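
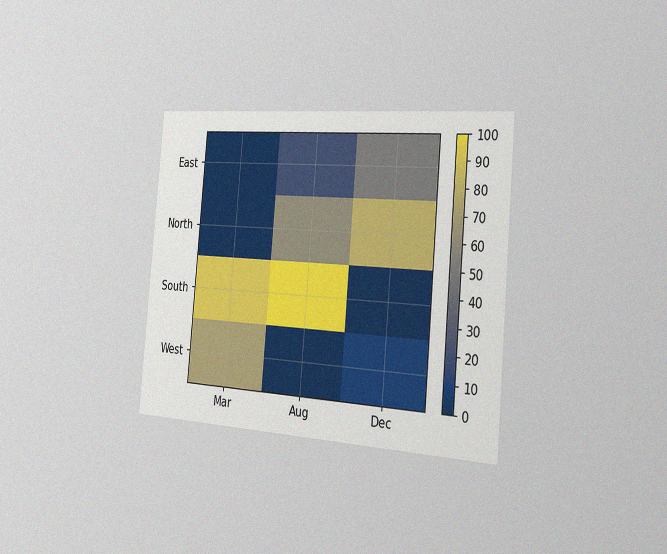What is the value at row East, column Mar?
The chart is tilted about 5° clockwise and viewed slightly from the right, with some photo noise. Matching cell (East, Mar) against the colorbar gives 0.

0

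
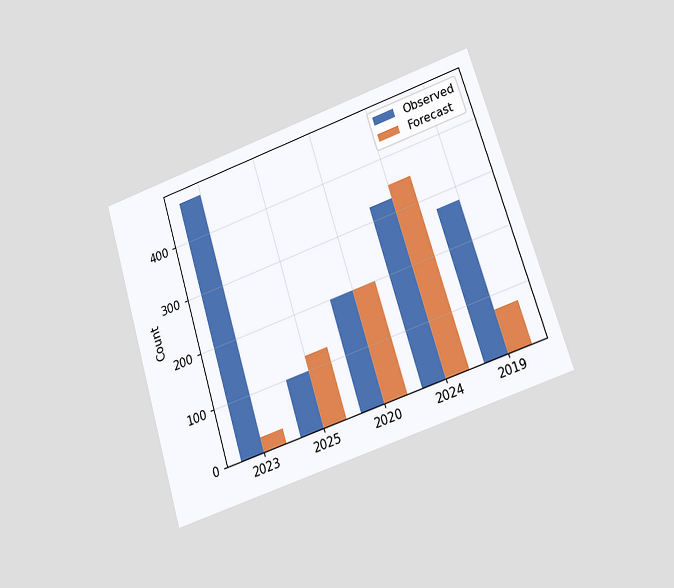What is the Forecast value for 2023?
The chart is tilted about 17° counter-clockwise and viewed at a slight angle. The Forecast bar at 2023 reaches 25 on the y-axis.

25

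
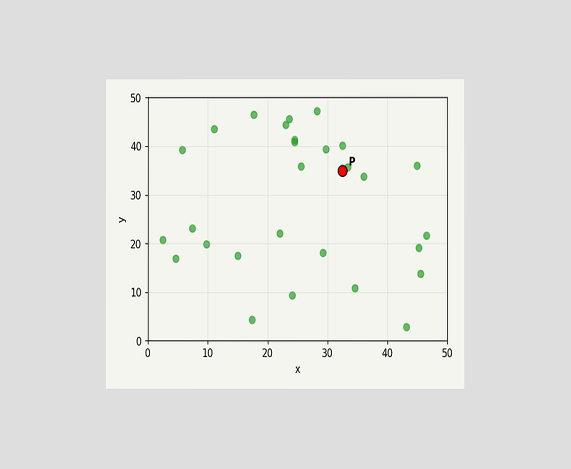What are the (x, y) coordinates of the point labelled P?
The chart is viewed at a slight angle. Following the gridlines from P to each axis, P sits at (32.5, 35).

(32.5, 35)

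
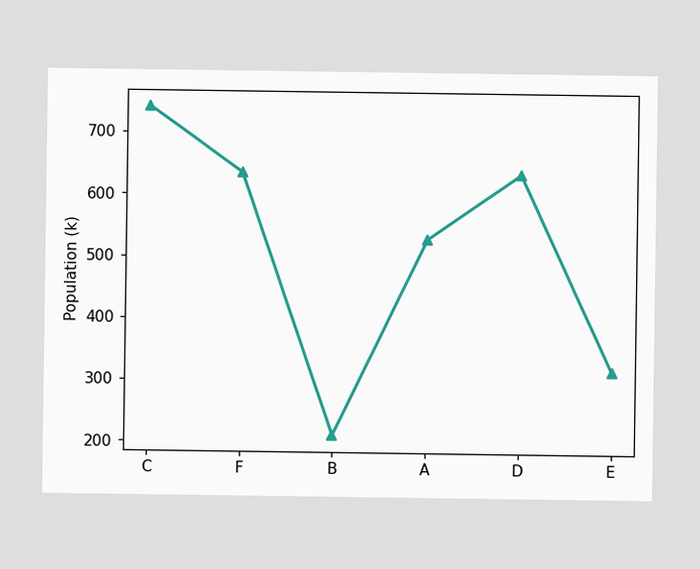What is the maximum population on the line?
742k

The highest point is at C, and reading across to the y-axis gives 742k.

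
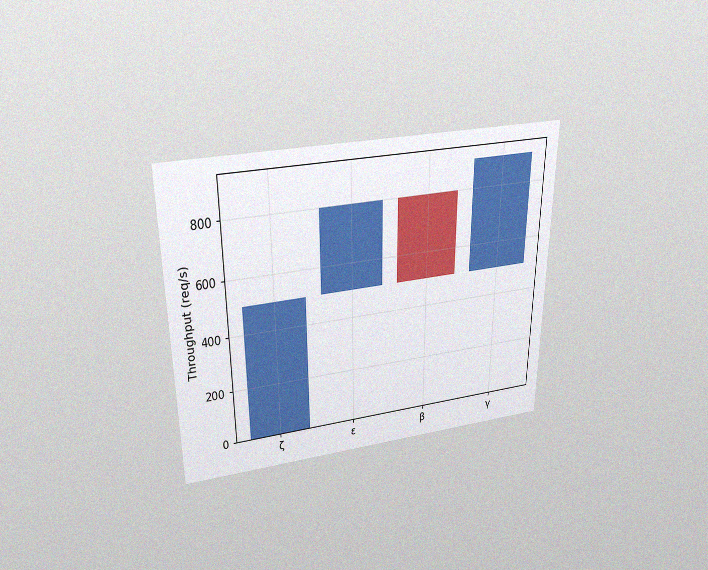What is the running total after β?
The chart is viewed slightly from above, with some photo noise. After β the running total reaches 500req/s.

500req/s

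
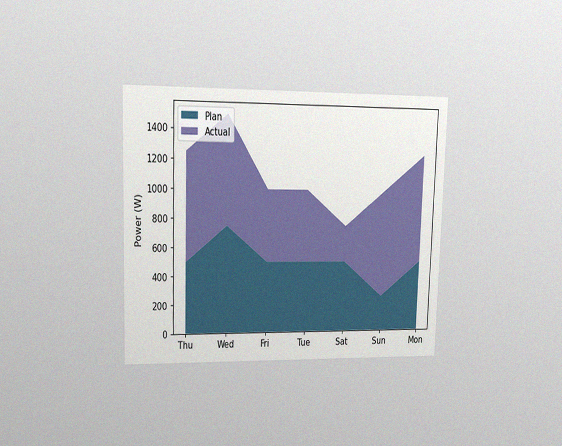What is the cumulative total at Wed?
1500W

The chart is viewed at a slight angle, with some photo noise. The stacked total at Wed reaches 1500W.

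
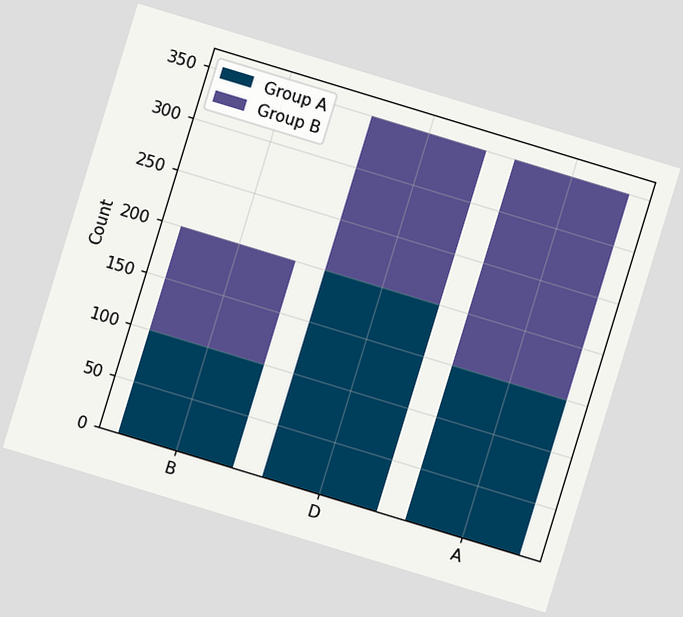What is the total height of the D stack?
350

The chart is tilted about 17° clockwise. The D stack's top reaches 350 on the y-axis.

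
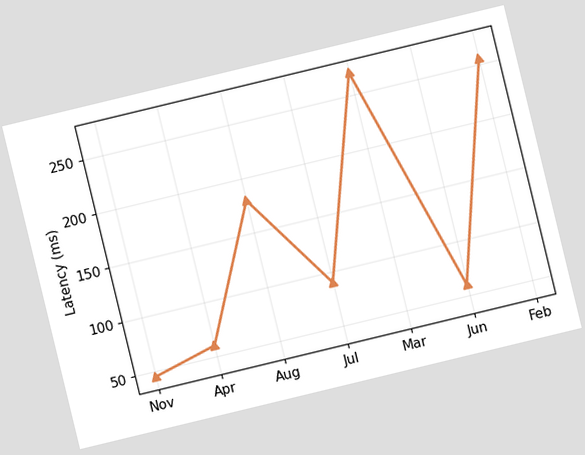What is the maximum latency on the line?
The chart is tilted about 14° counter-clockwise. The highest point is at Mar, and reading across to the y-axis gives 270ms.

270ms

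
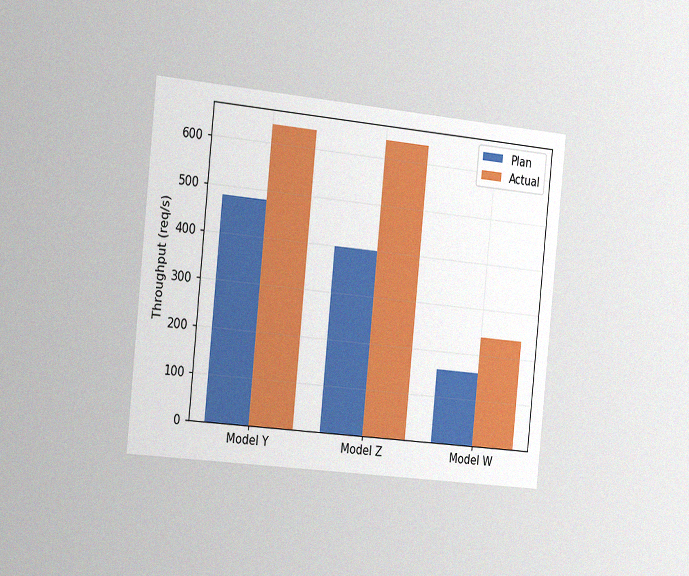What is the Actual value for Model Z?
640req/s

The chart is tilted about 6° clockwise and viewed slightly from the left, with some photo noise. The Actual bar at Model Z reaches 640req/s on the y-axis.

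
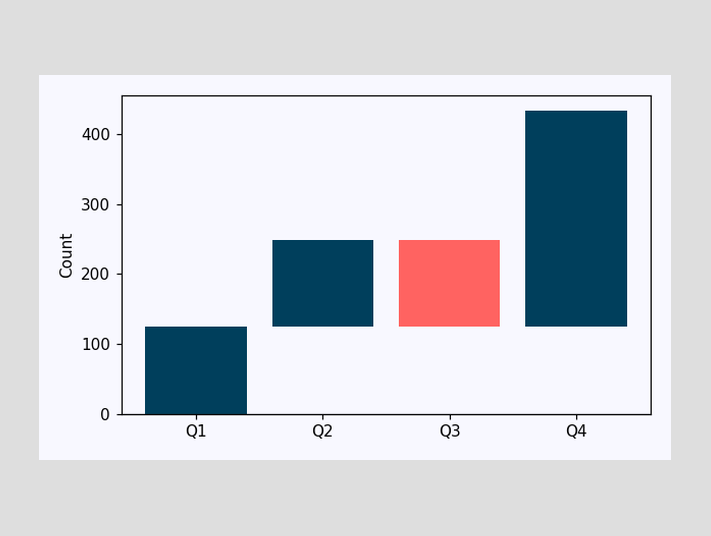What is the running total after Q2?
After Q2 the running total reaches 248.

248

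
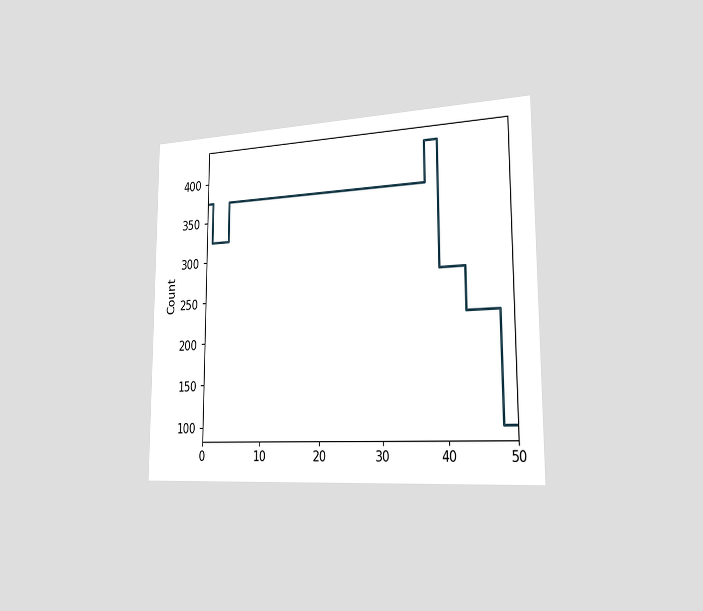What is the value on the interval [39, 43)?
The chart is viewed slightly from the right. On [39, 43) the step sits at 275.

275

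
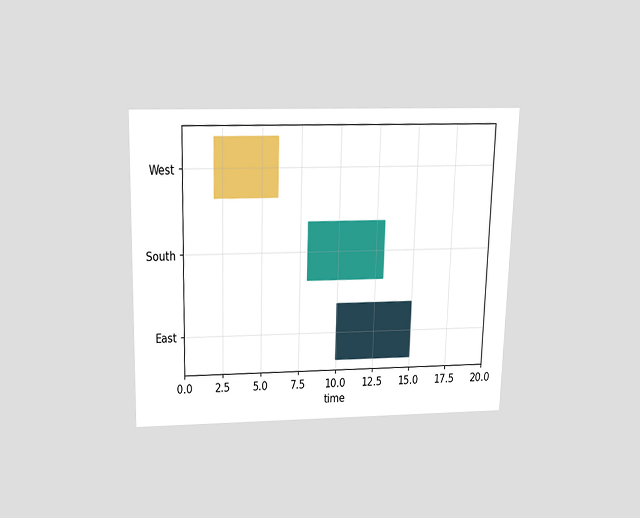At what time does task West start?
2

The chart is viewed slightly from above. The West bar begins at t=2.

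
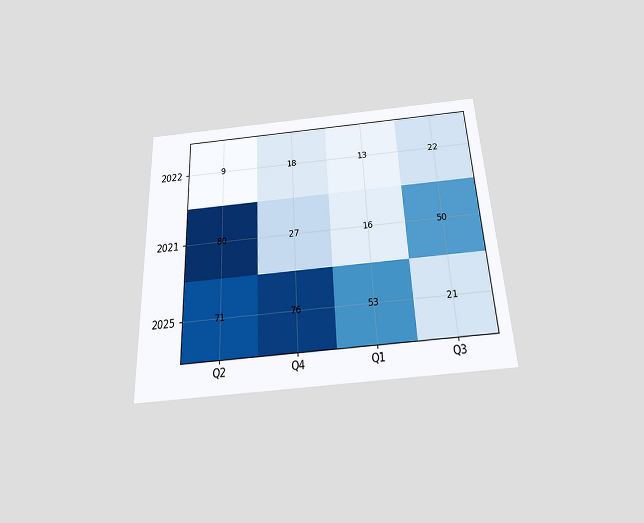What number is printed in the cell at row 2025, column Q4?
The chart is tilted about 3° counter-clockwise and viewed slightly from below. The (2025, Q4) cell reads 76.

76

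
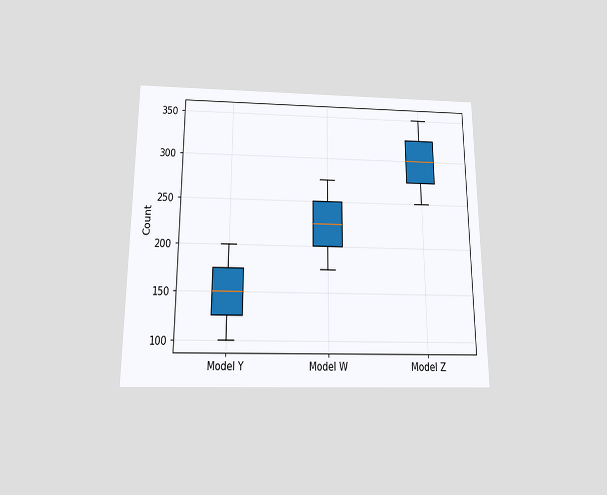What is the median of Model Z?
300

The chart is viewed slightly from below. The median line in the Model Z box sits at 300.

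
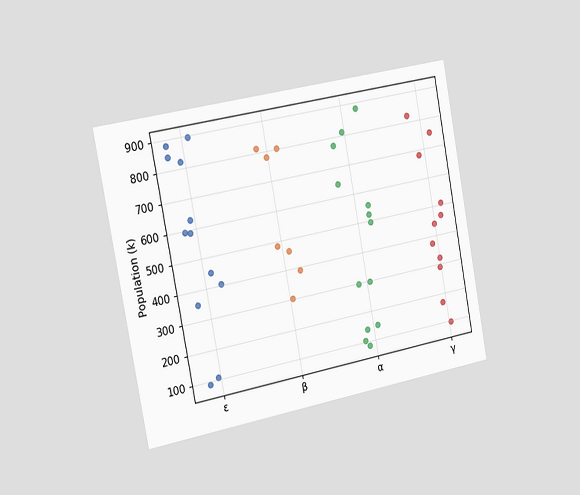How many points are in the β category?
7

The chart is tilted about 11° counter-clockwise and viewed slightly from the left. Counting the markers in the β column gives 7.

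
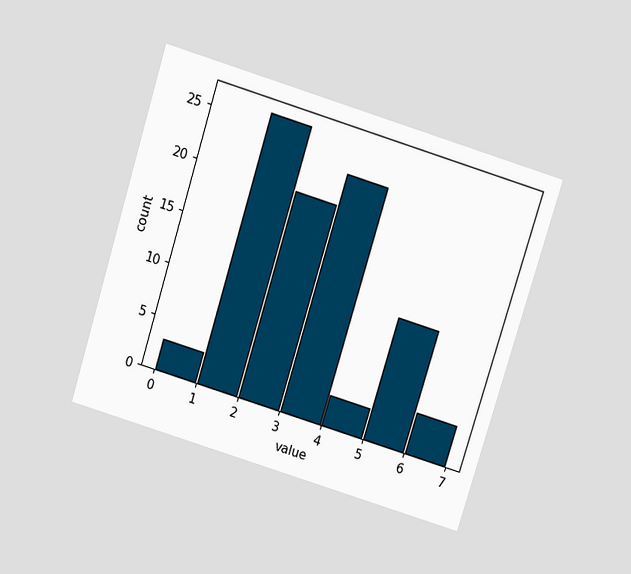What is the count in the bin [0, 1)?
The chart is tilted about 17° clockwise and viewed slightly from above. The [0, 1) bin has height 3.

3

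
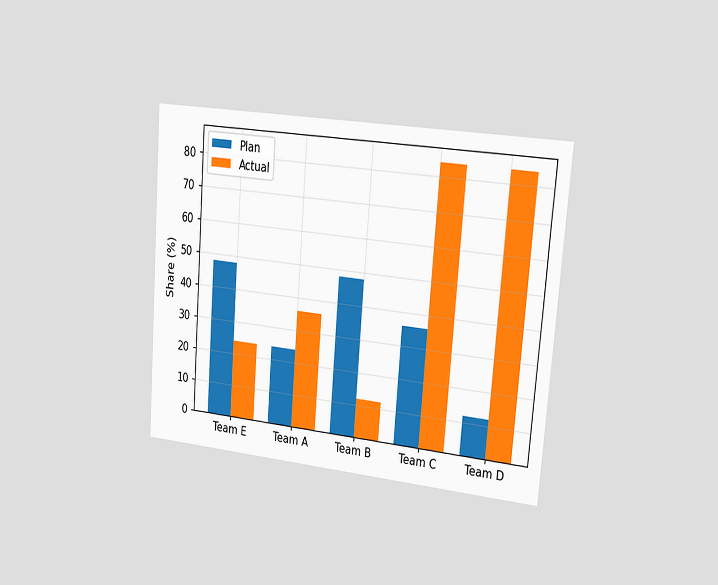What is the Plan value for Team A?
24%

The chart is tilted about 4° clockwise and viewed slightly from the right. The Plan bar at Team A reaches 24% on the y-axis.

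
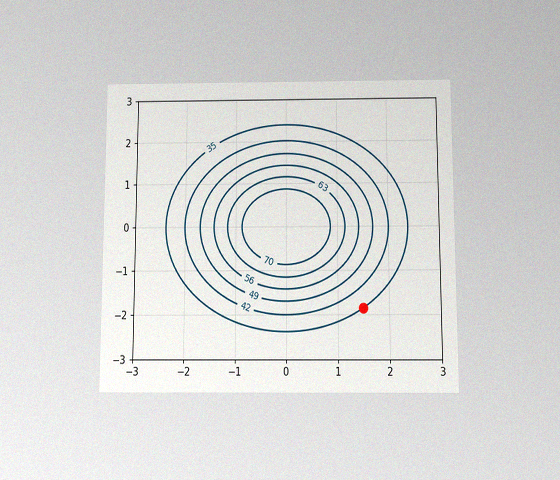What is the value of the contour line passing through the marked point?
The chart is viewed slightly from below, with some photo noise. The marked point sits on the contour labelled 35.

35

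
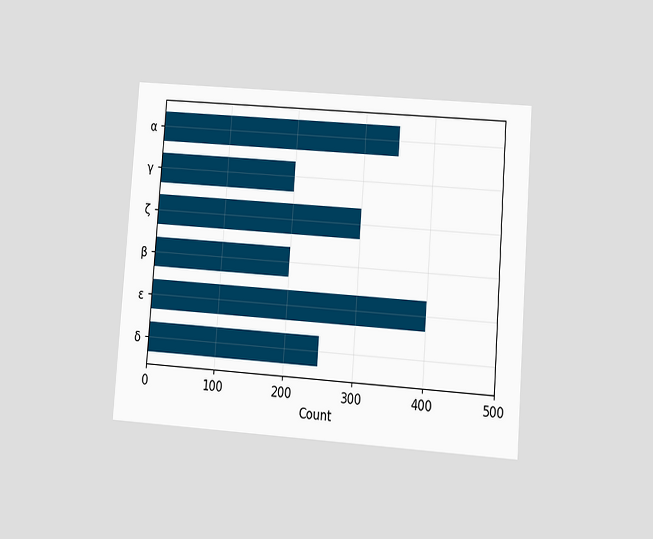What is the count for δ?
250

The chart is tilted about 4° clockwise and viewed at a slight angle. Reading along the chart's x-axis, the δ bar reaches 250.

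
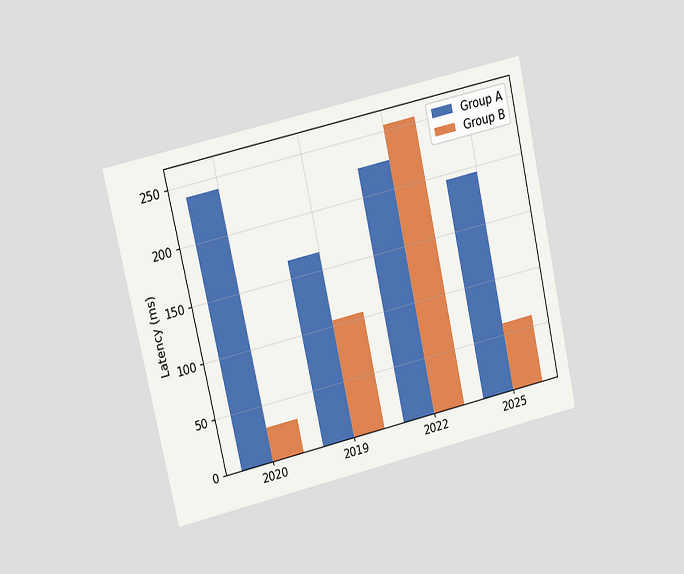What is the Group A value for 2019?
165ms

The chart is tilted about 12° counter-clockwise and viewed at a slight angle. The Group A bar at 2019 reaches 165ms on the y-axis.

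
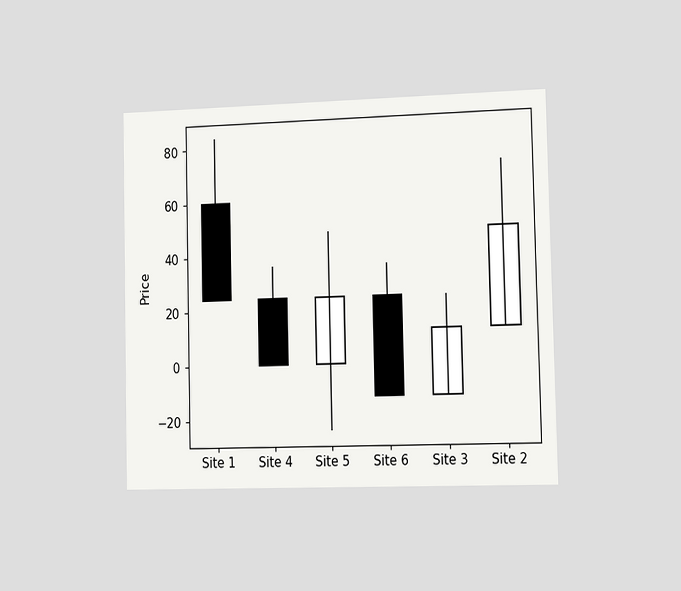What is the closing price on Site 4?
The chart is viewed slightly from the right. The Site 4 candle closes at 0.

0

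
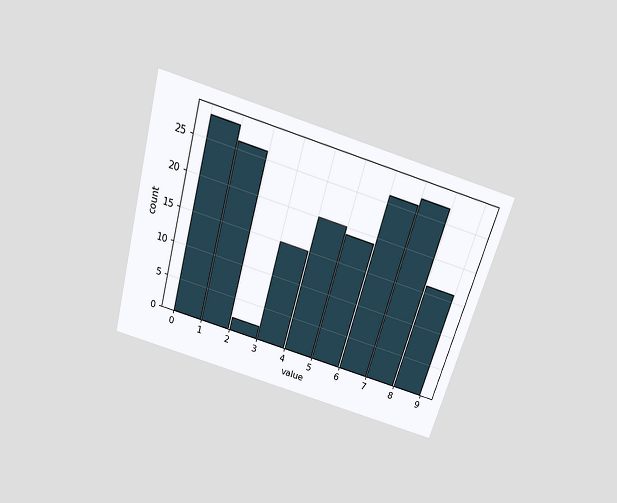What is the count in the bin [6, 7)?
26

The chart is tilted about 16° clockwise and viewed slightly from above. The [6, 7) bin has height 26.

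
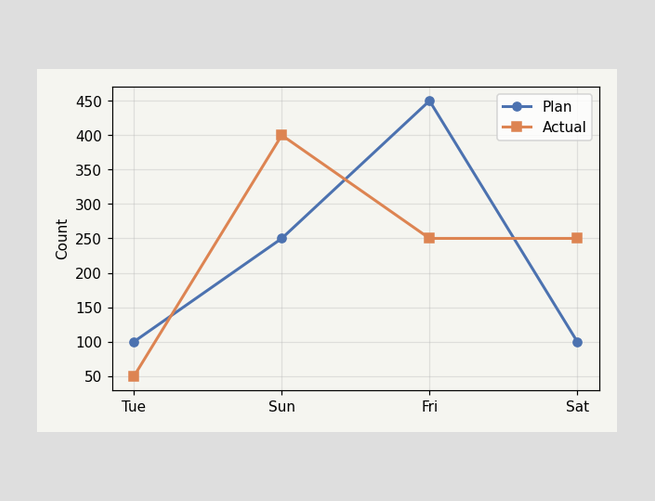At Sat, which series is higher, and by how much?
Actual, by 150

At Sat, Actual sits above the other line by 150.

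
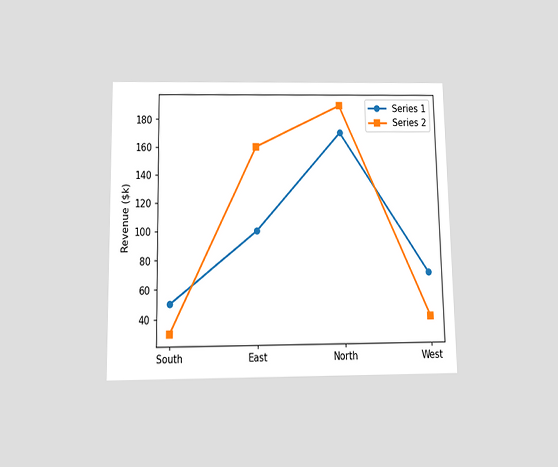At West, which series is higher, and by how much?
Series 1, by $30k

The chart is viewed slightly from below. At West, Series 1 sits above the other line by $30k.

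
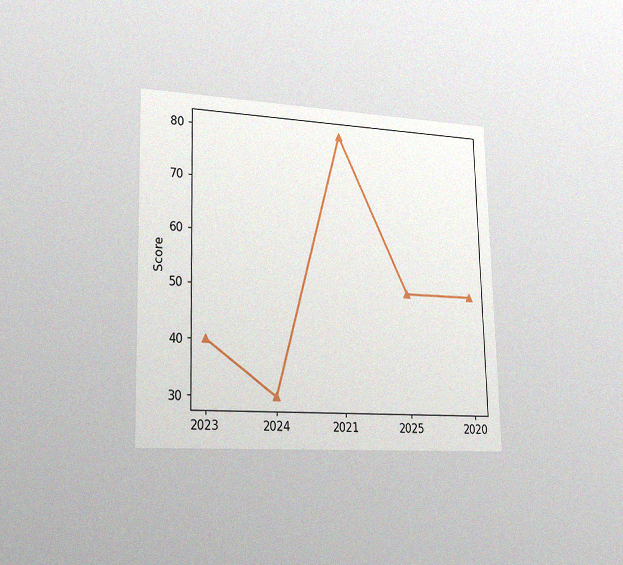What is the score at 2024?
30

The chart is viewed slightly from the left, with some photo noise. At 2024, the line is at 30.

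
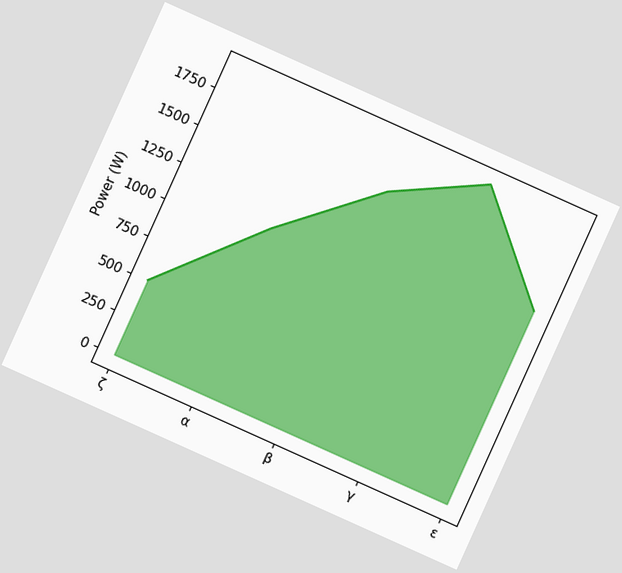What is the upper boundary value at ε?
The chart is tilted about 24° clockwise. At ε the upper boundary is at 1300W.

1300W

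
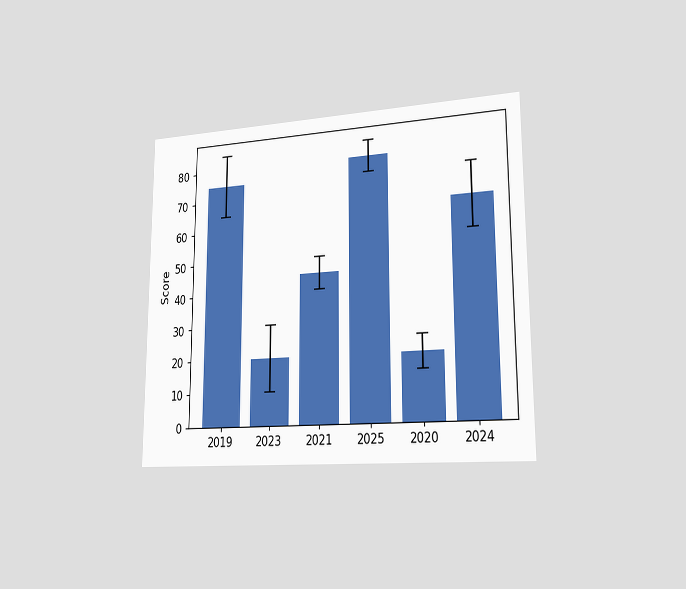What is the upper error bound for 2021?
The chart is viewed slightly from the right. The 2021 bar's upper whisker reaches 50.

50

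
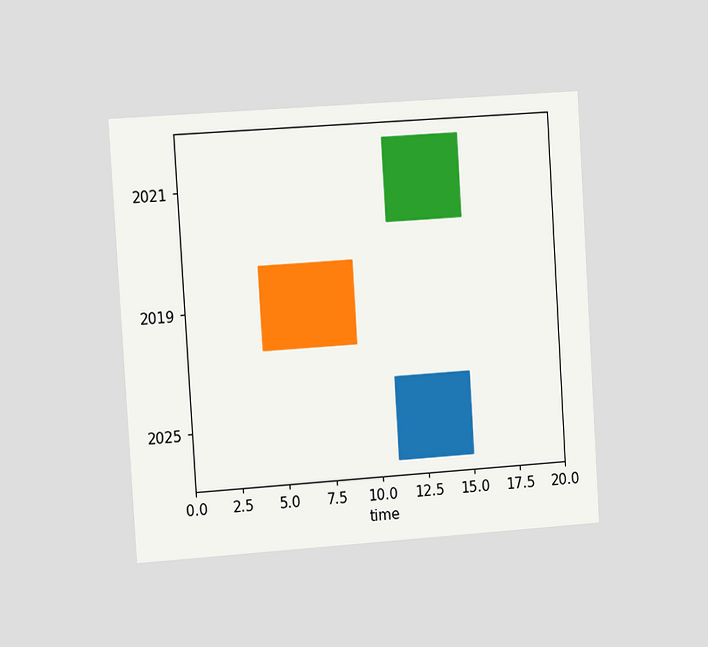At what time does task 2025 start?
11

The chart is tilted about 4° counter-clockwise and viewed slightly from the left. The 2025 bar begins at t=11.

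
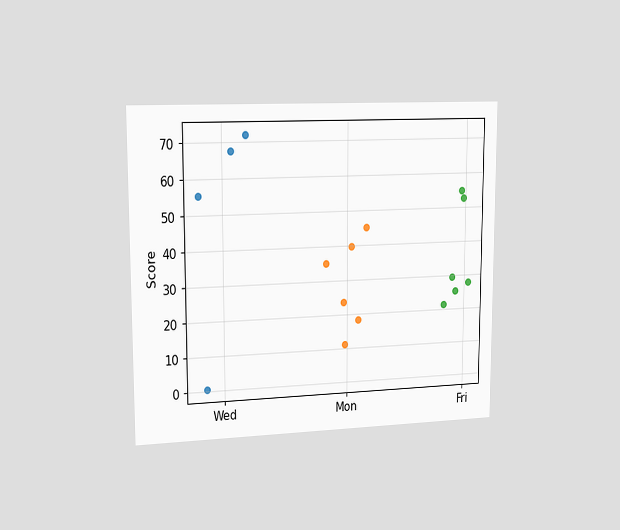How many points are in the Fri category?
The chart is viewed slightly from the left. Counting the markers in the Fri column gives 6.

6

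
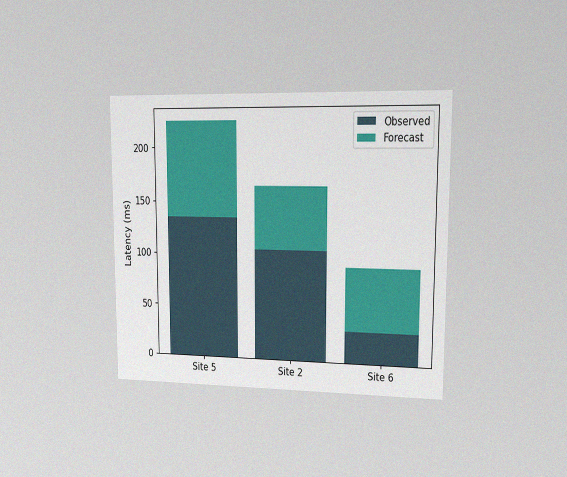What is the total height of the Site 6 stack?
90ms

The chart is viewed slightly from the right, with some photo noise. The Site 6 stack's top reaches 90ms on the y-axis.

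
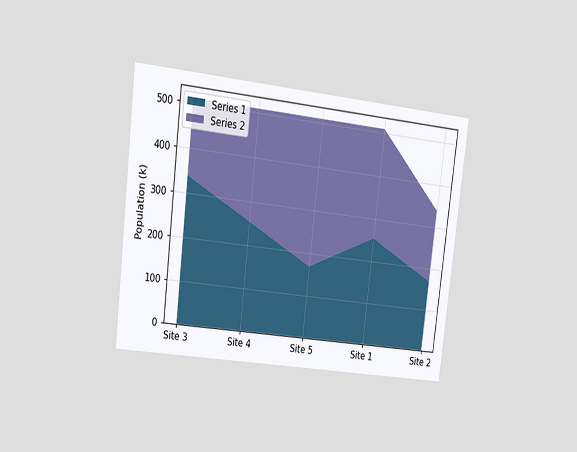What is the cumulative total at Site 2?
The chart is tilted about 7° clockwise and viewed at a slight angle. The stacked total at Site 2 reaches 340k.

340k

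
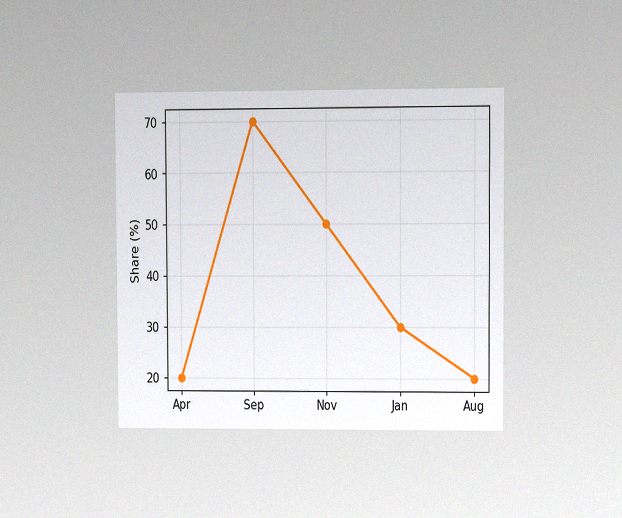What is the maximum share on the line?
The chart is viewed at a slight angle, with some photo noise. The highest point is at Sep, and reading across to the y-axis gives 70%.

70%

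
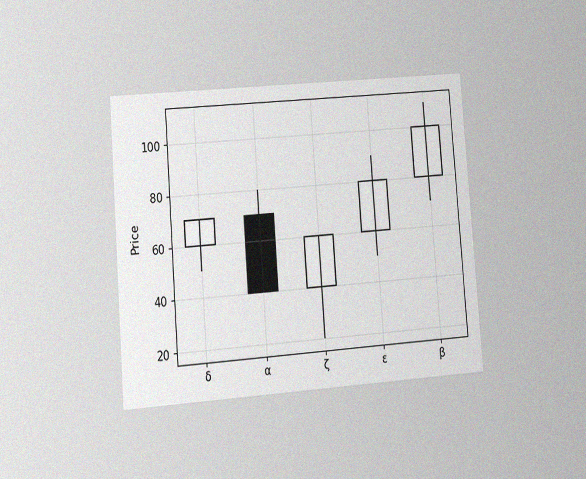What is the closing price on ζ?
60

The chart is tilted about 4° counter-clockwise and viewed at a slight angle, with some photo noise. The ζ candle closes at 60.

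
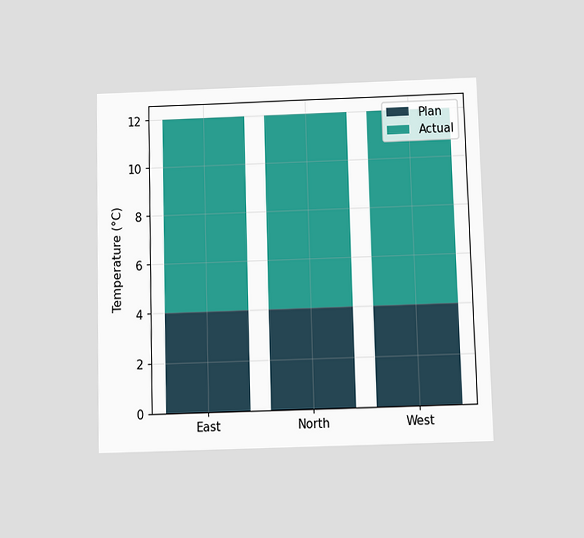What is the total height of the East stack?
12°C

The chart is viewed slightly from below. The East stack's top reaches 12°C on the y-axis.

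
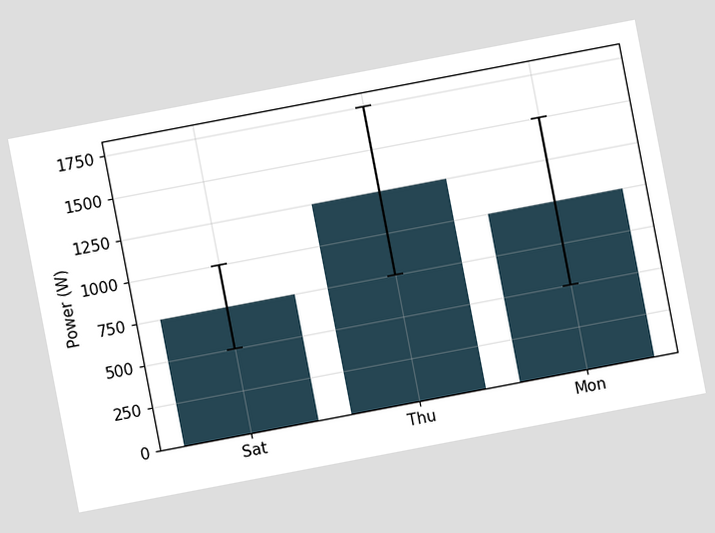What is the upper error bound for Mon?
1500W

The chart is tilted about 11° counter-clockwise. The Mon bar's upper whisker reaches 1500W.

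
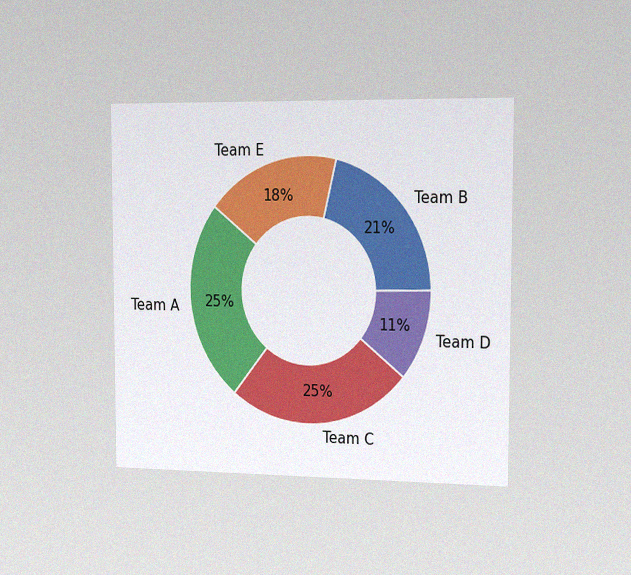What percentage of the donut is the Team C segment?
25%

The chart is viewed slightly from the right, with some photo noise. The Team C segment takes up 25% of the ring.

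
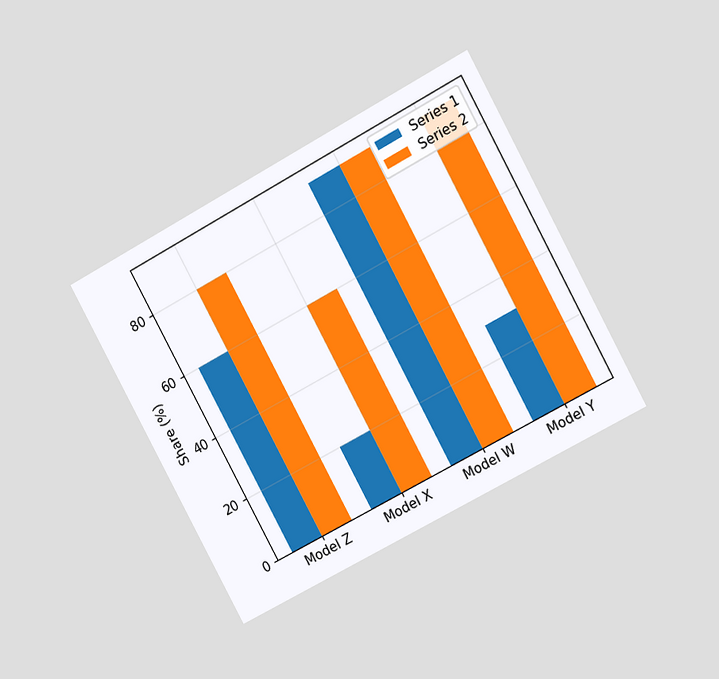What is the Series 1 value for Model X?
The chart is tilted about 28° counter-clockwise and viewed at a slight angle. The Series 1 bar at Model X reaches 20% on the y-axis.

20%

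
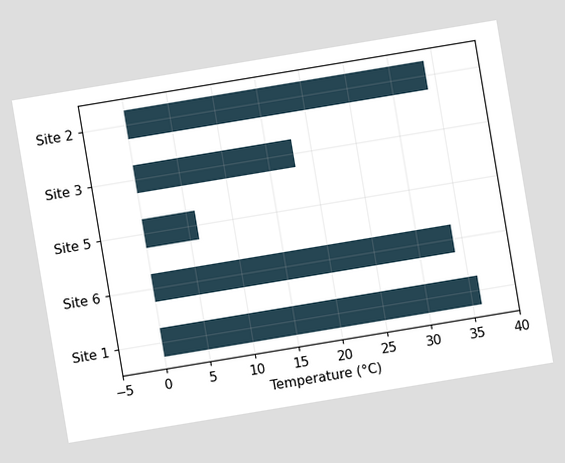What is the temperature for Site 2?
The chart is tilted about 9° counter-clockwise. Reading along the chart's x-axis, the Site 2 bar reaches 34°C.

34°C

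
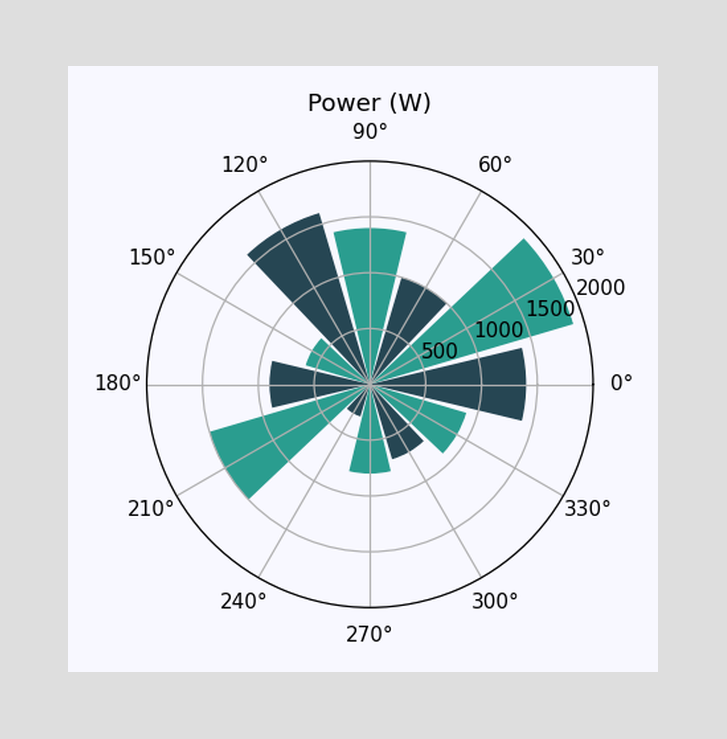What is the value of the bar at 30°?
1900W

The bar at 30° reaches 1900W on the radial axis.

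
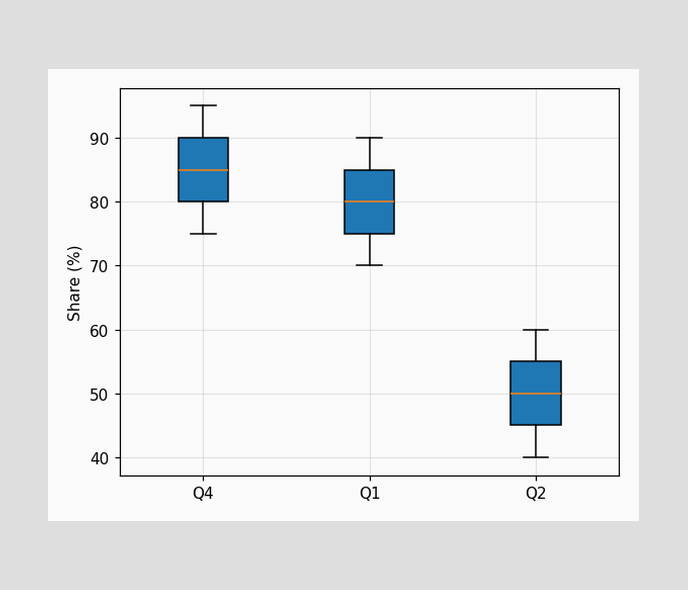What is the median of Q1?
80%

The median line in the Q1 box sits at 80%.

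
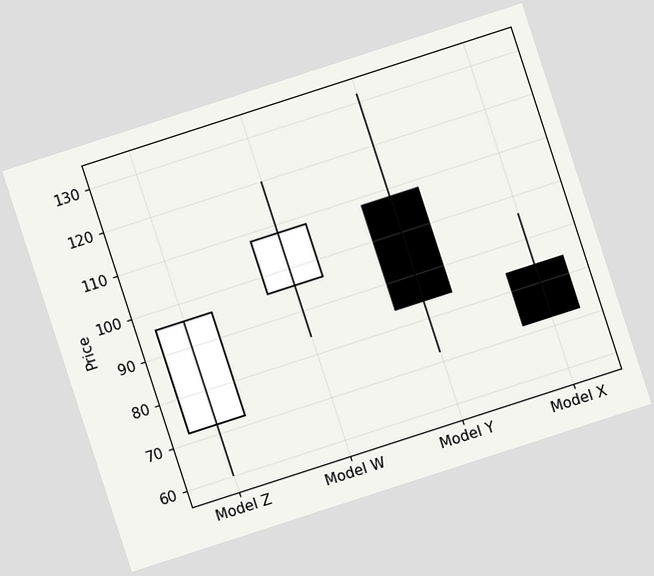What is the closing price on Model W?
108

The chart is tilted about 18° counter-clockwise. The Model W candle closes at 108.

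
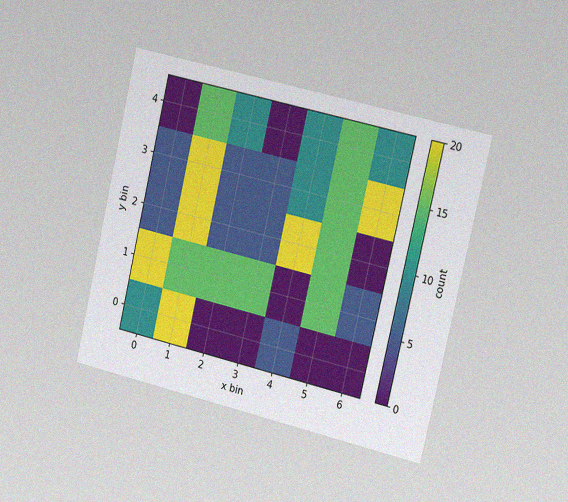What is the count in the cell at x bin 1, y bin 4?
15

The chart is tilted about 13° clockwise and viewed slightly from the right, with some photo noise. Matching the cell (1, 4) against the colorbar gives 15.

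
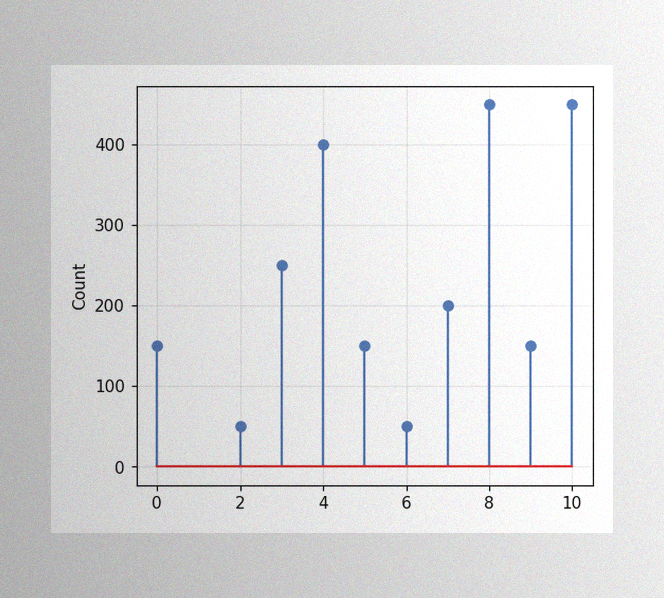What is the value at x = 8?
The image has some photo noise and uneven lighting. The stem at x=8 reaches 450.

450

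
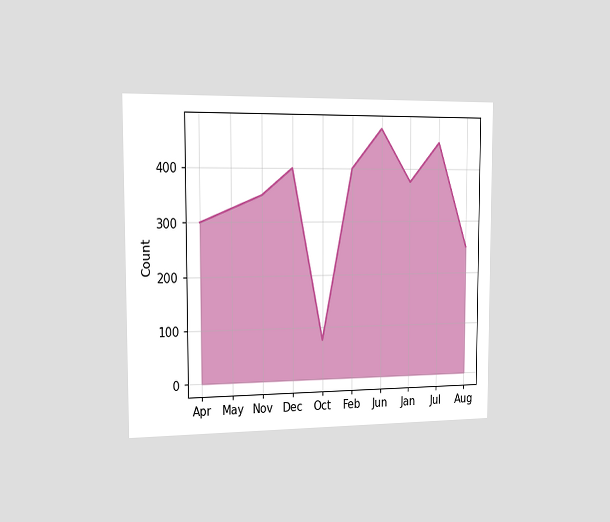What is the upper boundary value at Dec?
The chart is viewed slightly from the left. At Dec the upper boundary is at 400.

400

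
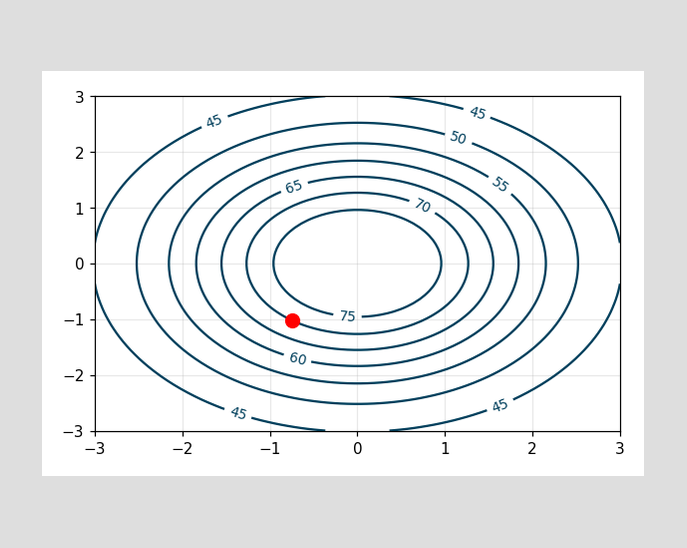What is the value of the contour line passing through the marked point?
The marked point sits on the contour labelled 70.

70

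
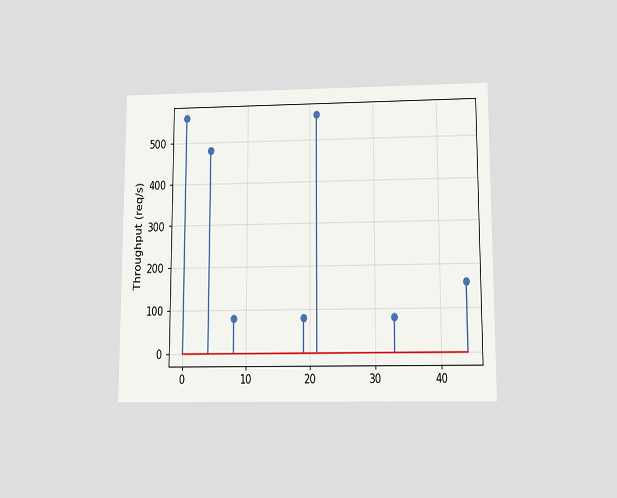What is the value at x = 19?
80req/s

The chart is viewed slightly from below. The stem at x=19 reaches 80req/s.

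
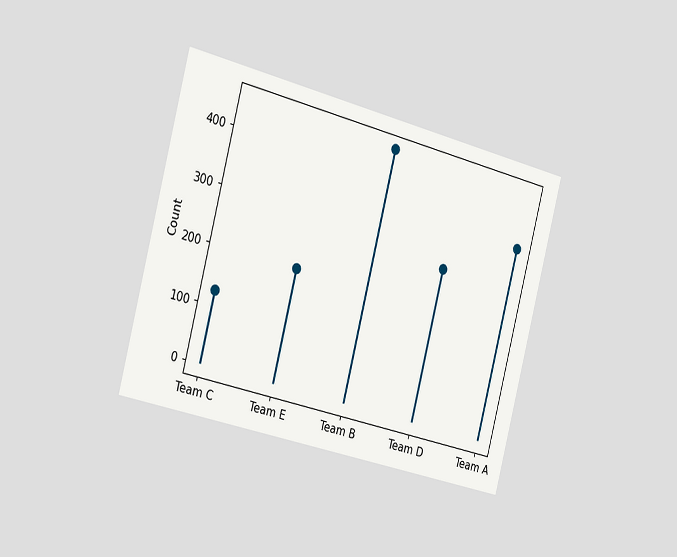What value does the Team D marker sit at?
The chart is tilted about 15° clockwise and viewed slightly from the left. The Team D marker sits at 275.

275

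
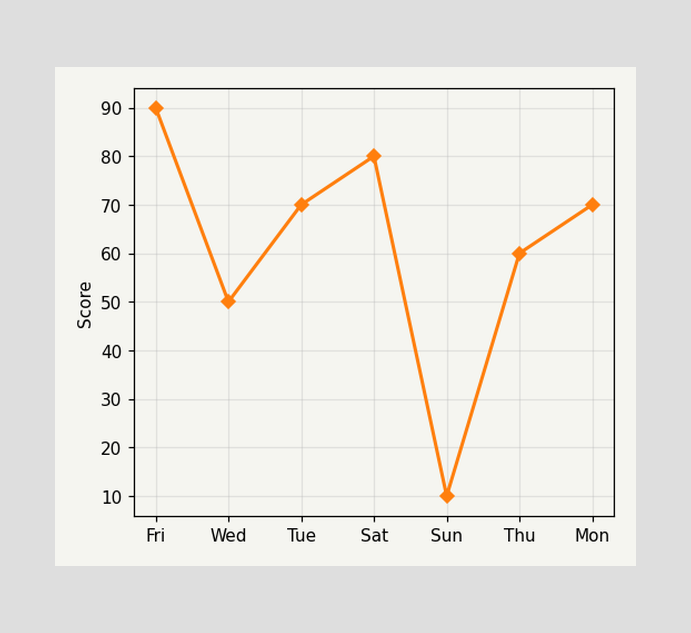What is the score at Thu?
At Thu, the line is at 60.

60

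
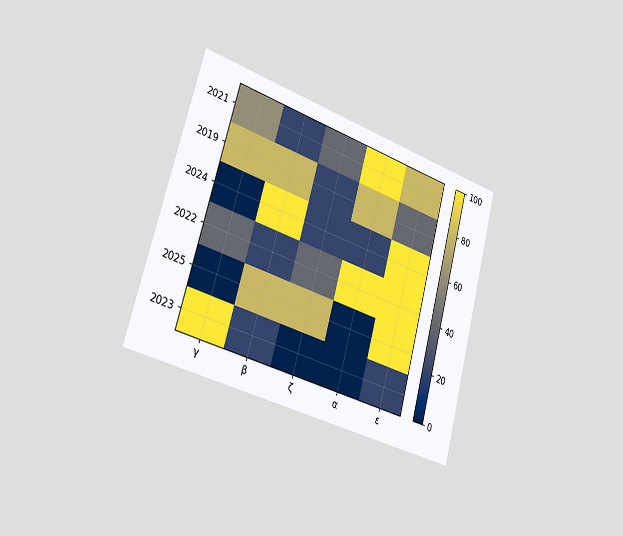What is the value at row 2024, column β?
The chart is tilted about 15° clockwise and viewed slightly from the left. Matching cell (2024, β) against the colorbar gives 100.

100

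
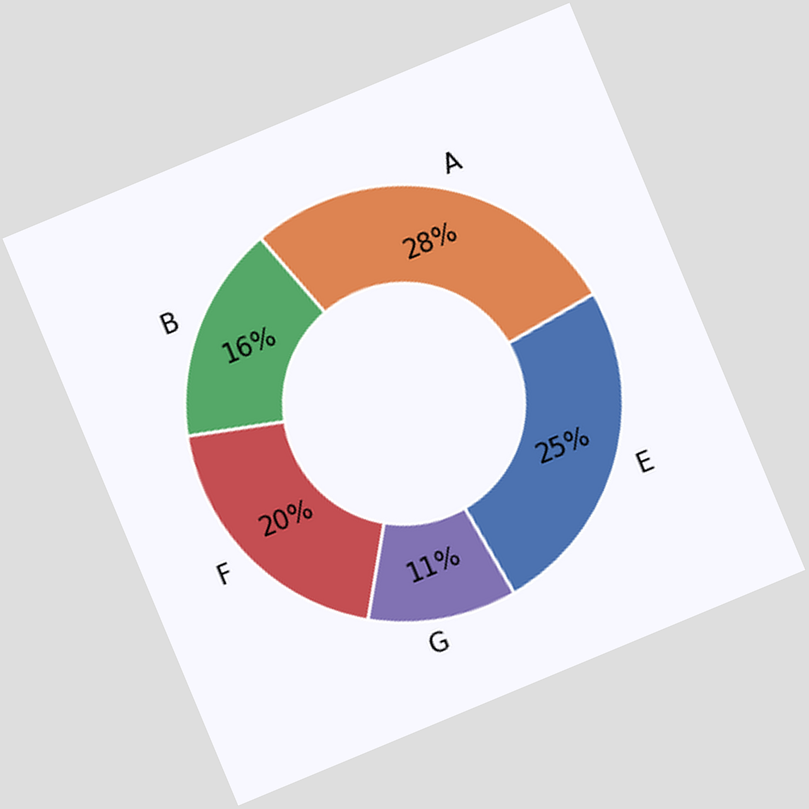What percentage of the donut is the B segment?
The chart is tilted about 23° counter-clockwise. The B segment takes up 16% of the ring.

16%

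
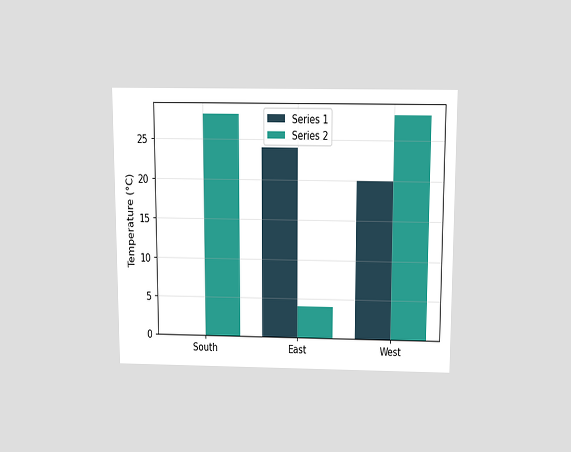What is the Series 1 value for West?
The chart is viewed slightly from above. The Series 1 bar at West reaches 20°C on the y-axis.

20°C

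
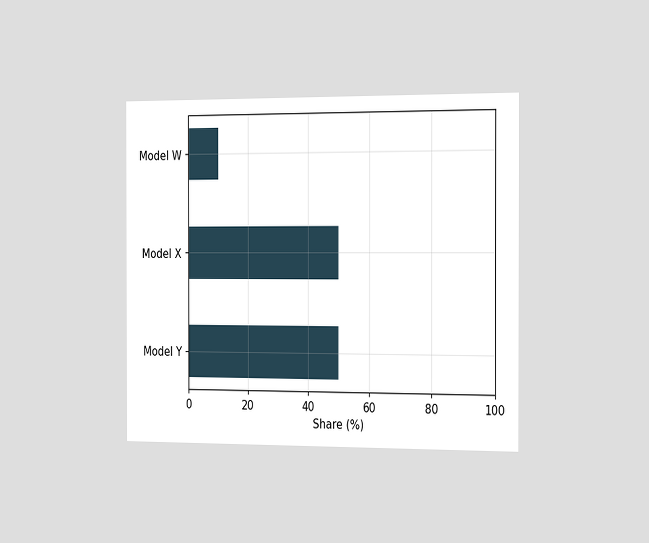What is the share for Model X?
50%

The chart is viewed slightly from the right. Reading along the chart's x-axis, the Model X bar reaches 50%.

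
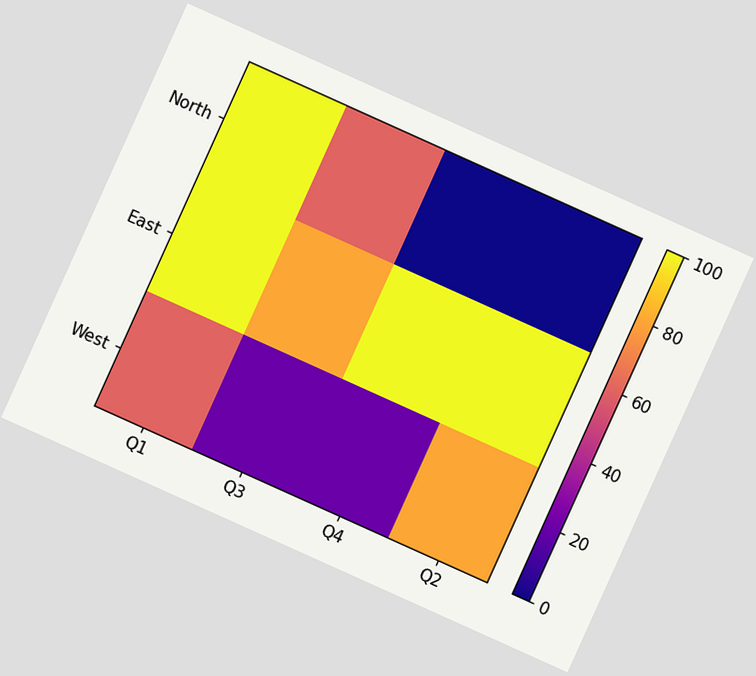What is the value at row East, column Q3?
80

The chart is tilted about 24° clockwise. Matching cell (East, Q3) against the colorbar gives 80.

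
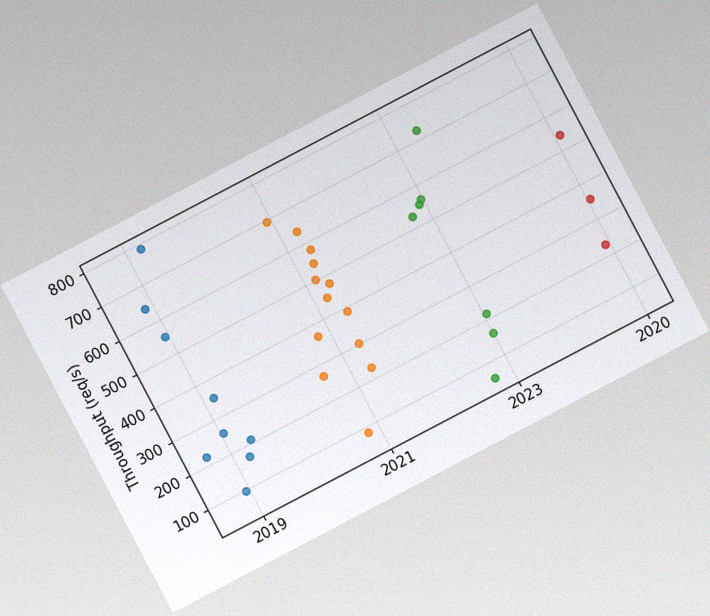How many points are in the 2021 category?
13

The chart is tilted about 28° counter-clockwise, with some photo noise. Counting the markers in the 2021 column gives 13.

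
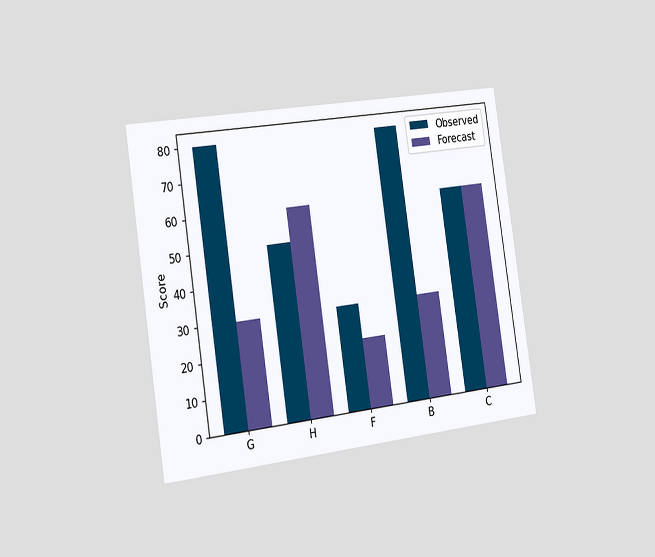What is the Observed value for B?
80

The chart is tilted about 8° counter-clockwise and viewed slightly from the left. The Observed bar at B reaches 80 on the y-axis.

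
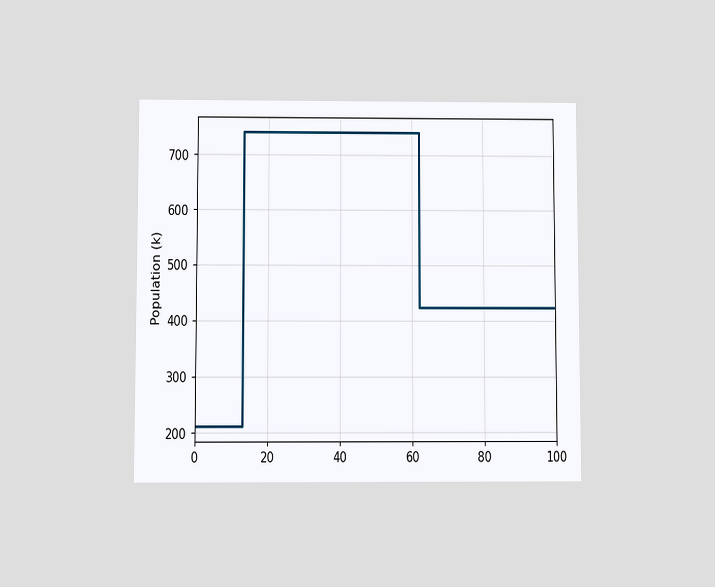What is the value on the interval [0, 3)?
212k

The chart is viewed at a slight angle. On [0, 3) the step sits at 212k.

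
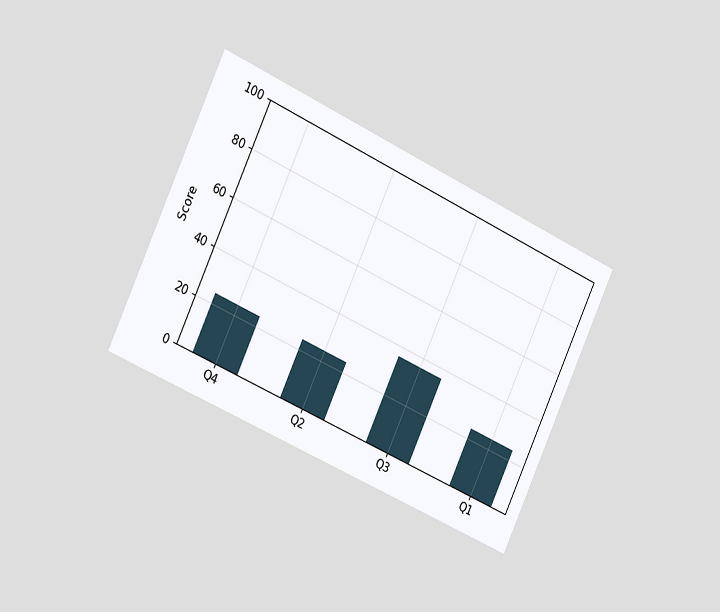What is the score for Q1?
24

The chart is tilted about 25° clockwise and viewed slightly from the left. Reading along the chart's y-axis, the Q1 bar reaches 24.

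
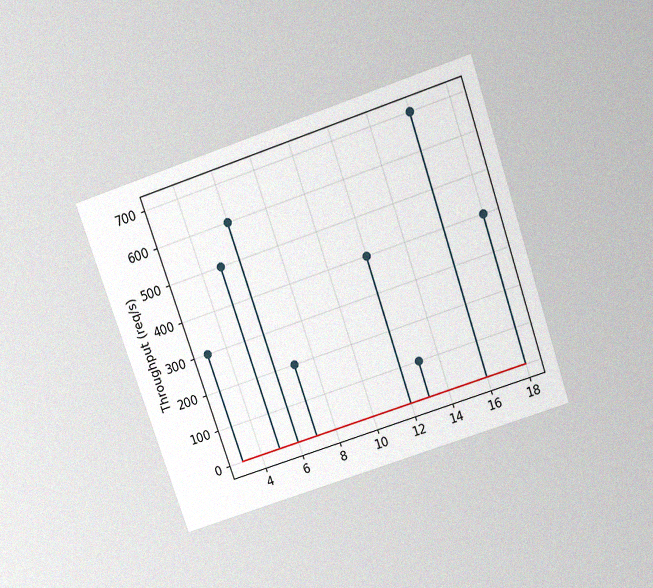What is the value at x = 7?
The chart is tilted about 19° counter-clockwise and viewed slightly from above, with some photo noise. The stem at x=7 reaches 200req/s.

200req/s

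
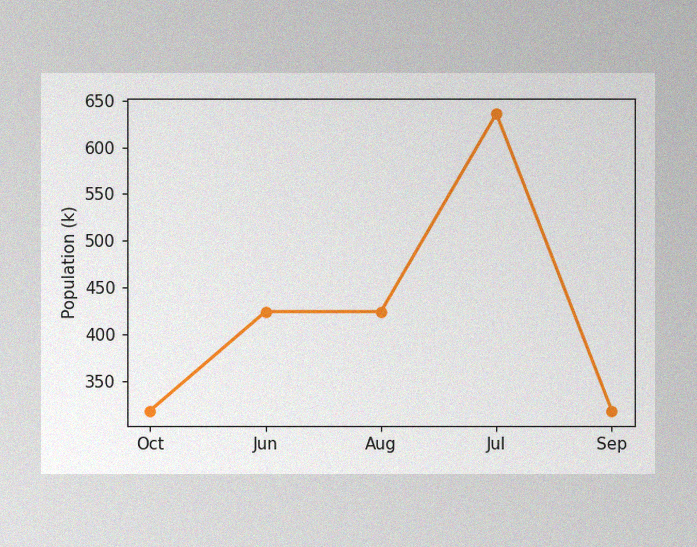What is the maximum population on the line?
636k

The image has some photo noise and uneven lighting. The highest point is at Jul, and reading across to the y-axis gives 636k.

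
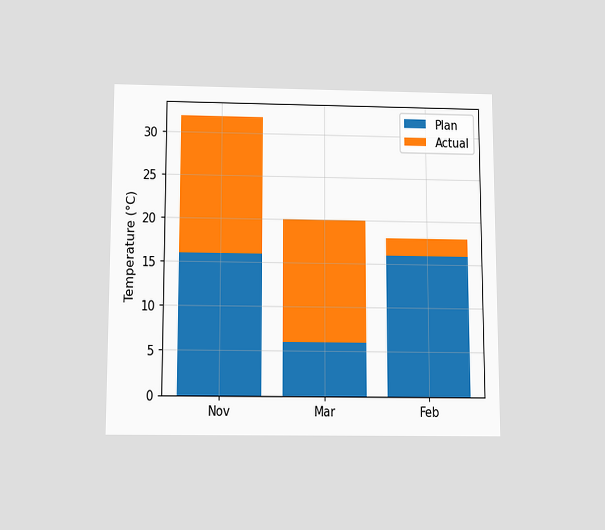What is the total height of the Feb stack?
The chart is viewed slightly from below. The Feb stack's top reaches 18°C on the y-axis.

18°C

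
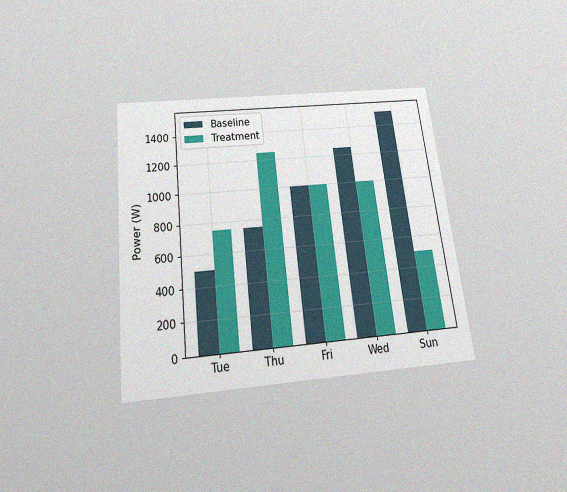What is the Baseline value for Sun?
1500W

The chart is tilted about 6° counter-clockwise and viewed slightly from below, with some photo noise. The Baseline bar at Sun reaches 1500W on the y-axis.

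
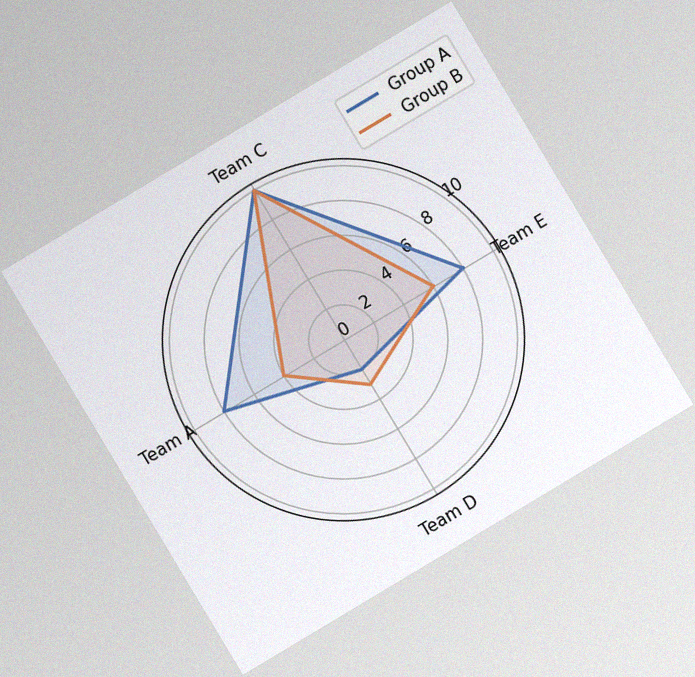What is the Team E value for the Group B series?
6

The chart is tilted about 31° counter-clockwise, with some photo noise. On the Team E axis, Group B reaches 6.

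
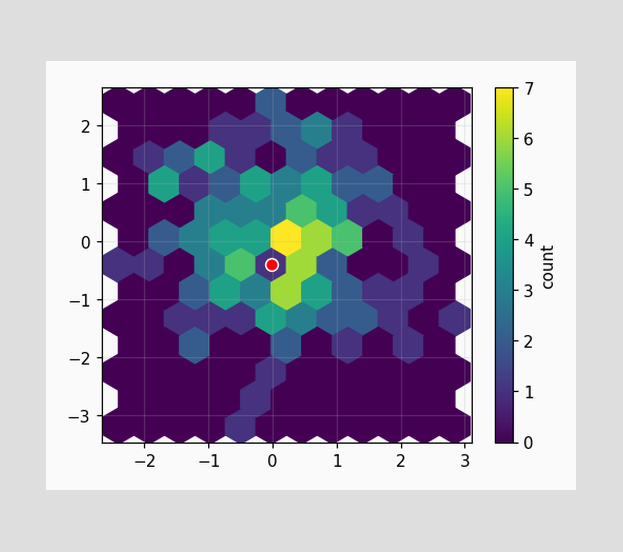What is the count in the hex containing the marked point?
The marked hex reads 1 on the colorbar.

1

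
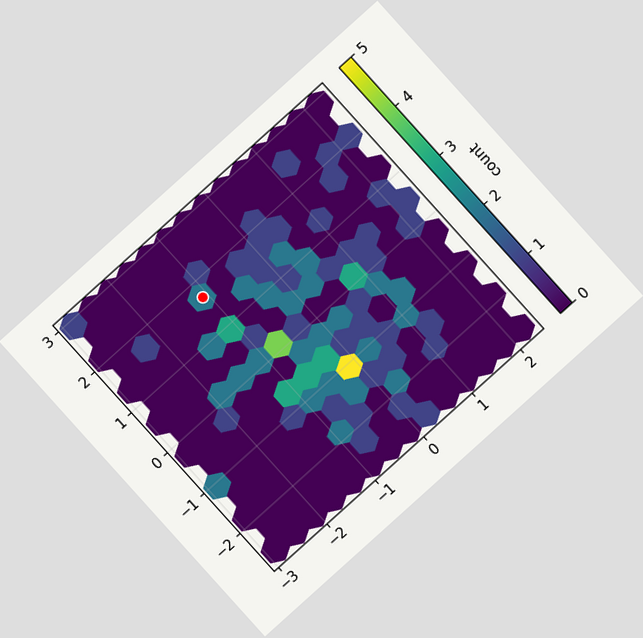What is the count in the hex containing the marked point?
The chart is tilted about 42° counter-clockwise. The marked hex reads 2 on the colorbar.

2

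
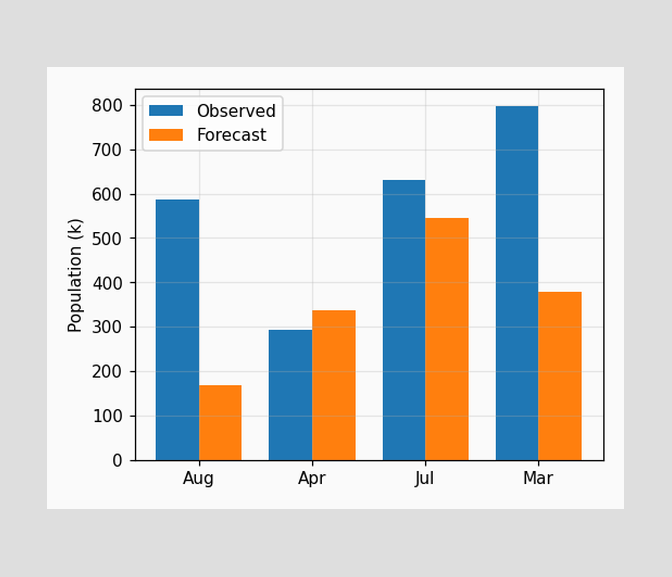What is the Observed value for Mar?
798k

The Observed bar at Mar reaches 798k on the y-axis.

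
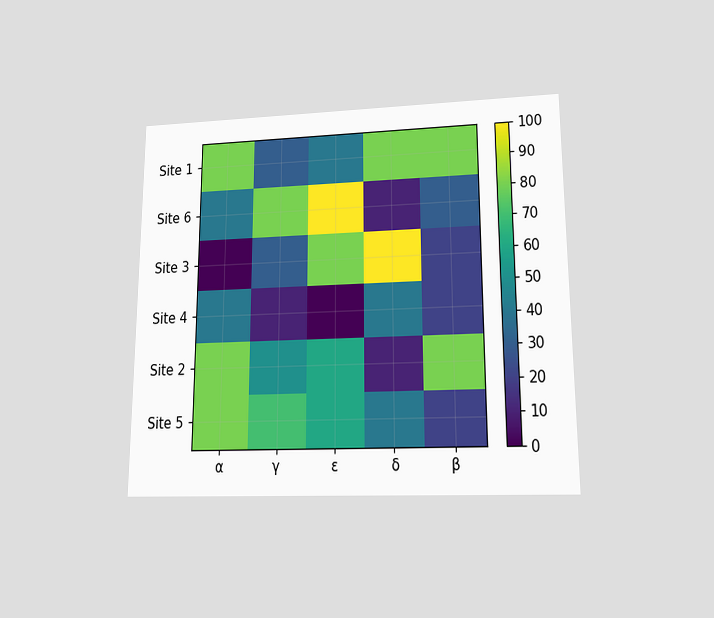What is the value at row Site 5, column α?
The chart is viewed at a slight angle. Matching cell (Site 5, α) against the colorbar gives 80.

80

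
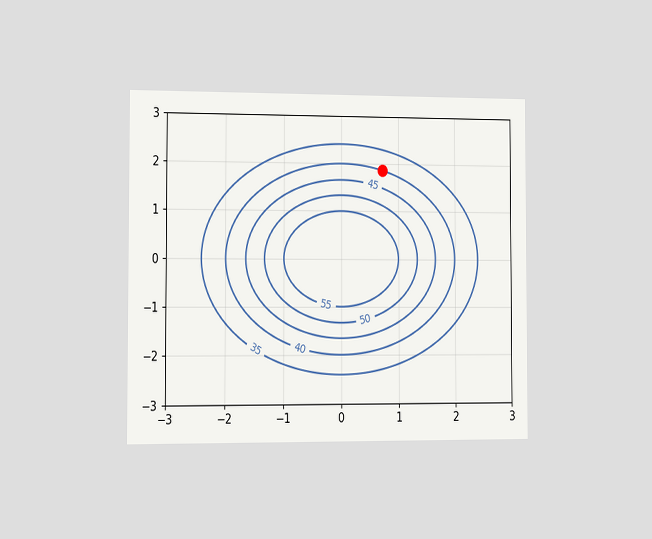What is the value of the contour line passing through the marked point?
40

The chart is viewed slightly from the left. The marked point sits on the contour labelled 40.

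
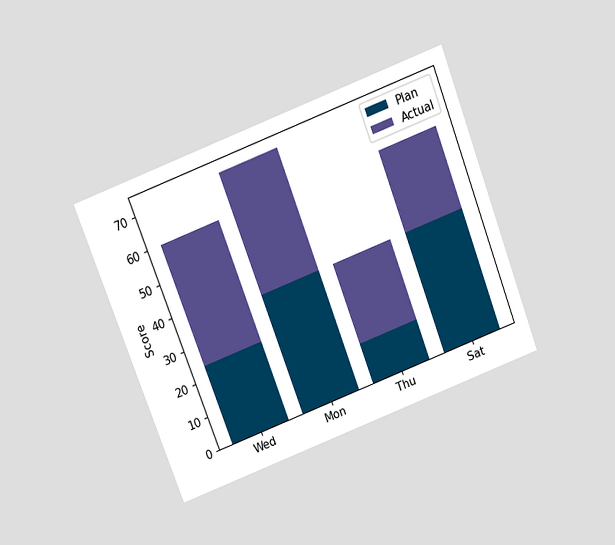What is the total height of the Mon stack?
The chart is tilted about 21° counter-clockwise and viewed slightly from above. The Mon stack's top reaches 72 on the y-axis.

72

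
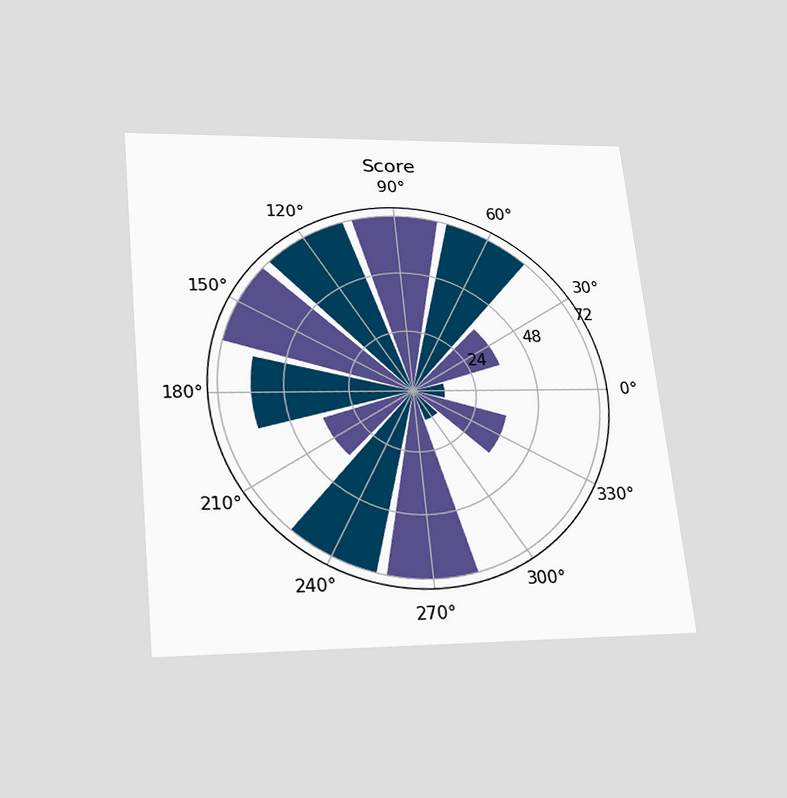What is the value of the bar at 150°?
72

The chart is tilted about 6° counter-clockwise and viewed slightly from below. The bar at 150° reaches 72 on the radial axis.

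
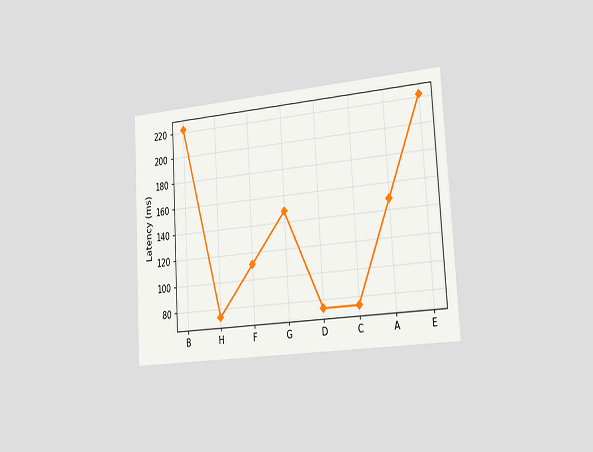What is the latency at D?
The chart is tilted about 3° counter-clockwise and viewed slightly from the right. At D, the line is at 74ms.

74ms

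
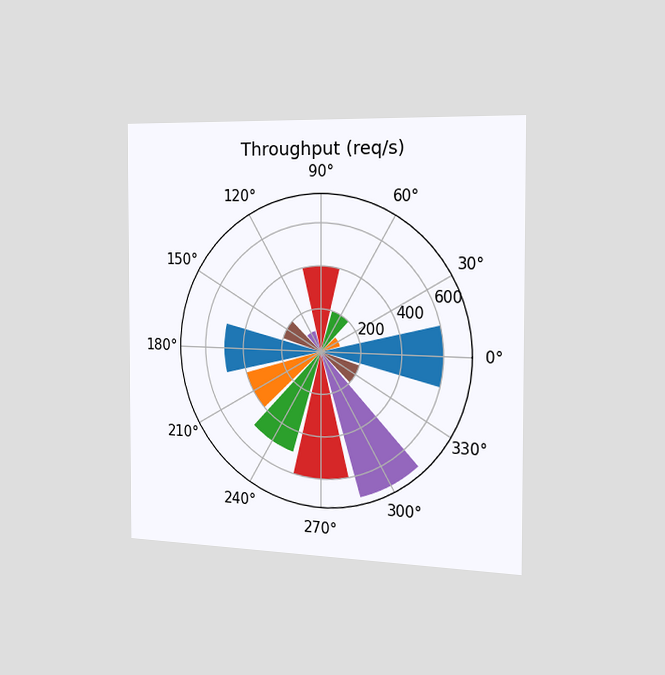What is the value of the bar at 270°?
600req/s

The chart is viewed slightly from the right. The bar at 270° reaches 600req/s on the radial axis.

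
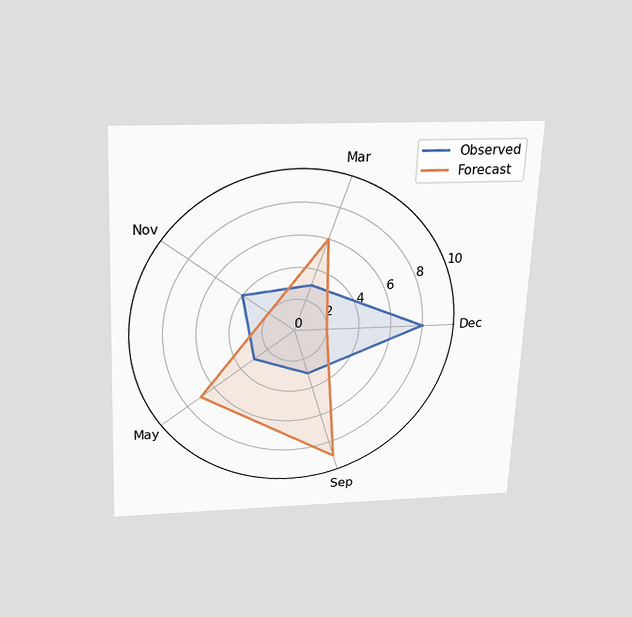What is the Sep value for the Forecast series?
The chart is tilted about 2° clockwise and viewed slightly from above. On the Sep axis, Forecast reaches 9.

9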